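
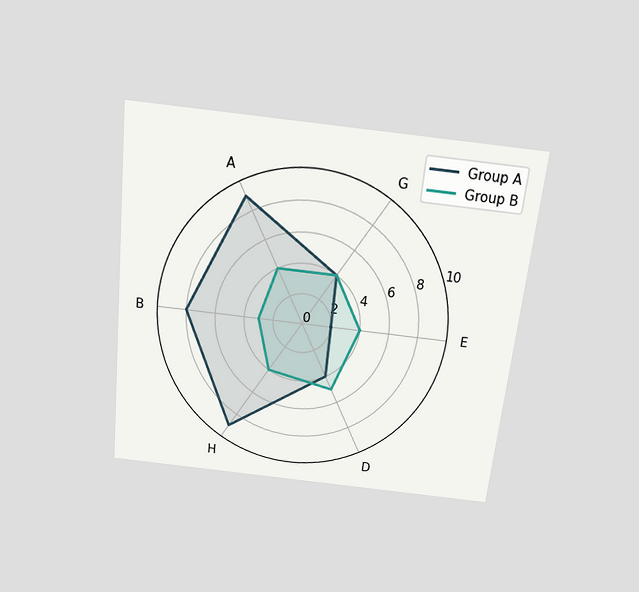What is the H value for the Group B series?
4

The chart is tilted about 6° clockwise and viewed slightly from above. On the H axis, Group B reaches 4.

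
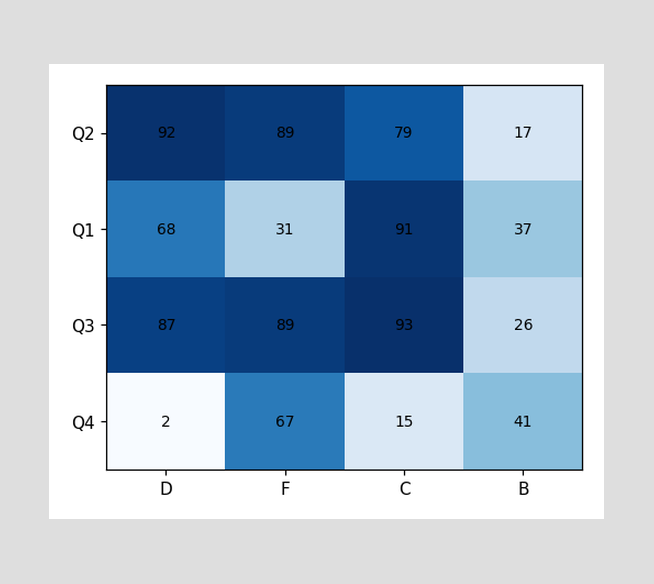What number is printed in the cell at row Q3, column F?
The (Q3, F) cell reads 89.

89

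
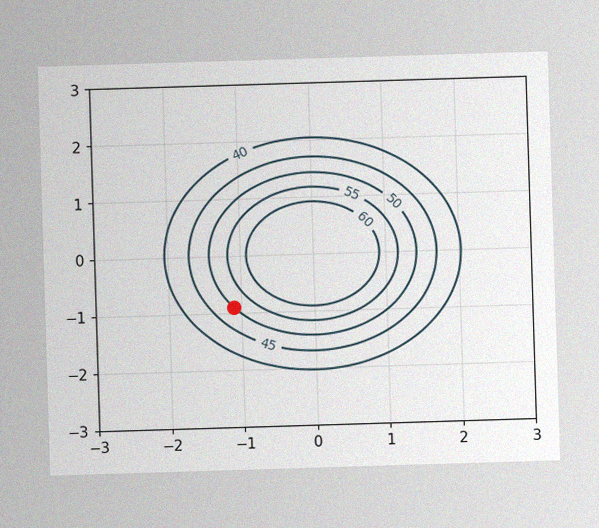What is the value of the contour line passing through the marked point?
The image has some photo noise and uneven lighting. The marked point sits on the contour labelled 50.

50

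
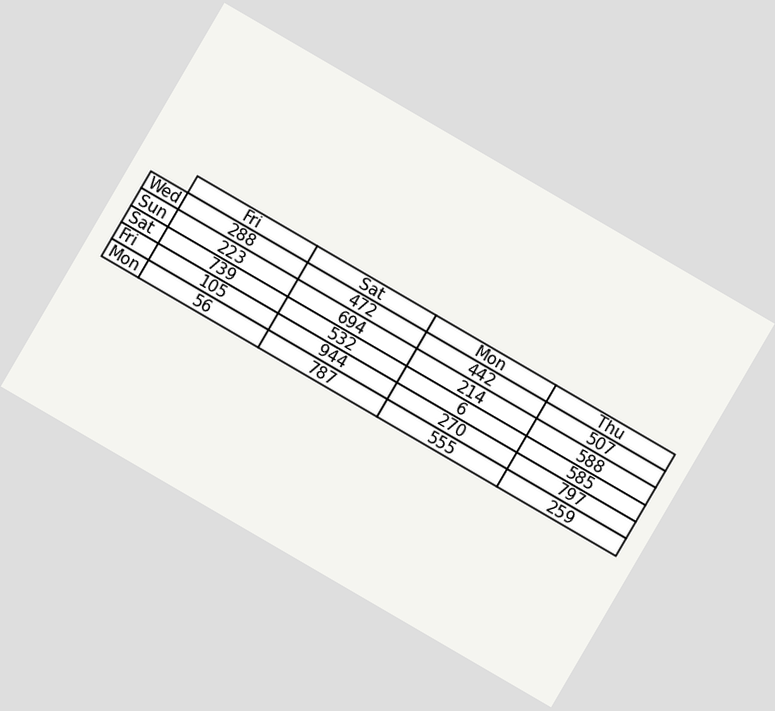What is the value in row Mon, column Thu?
The chart is tilted about 30° clockwise. The (Mon, Thu) cell reads 259.

259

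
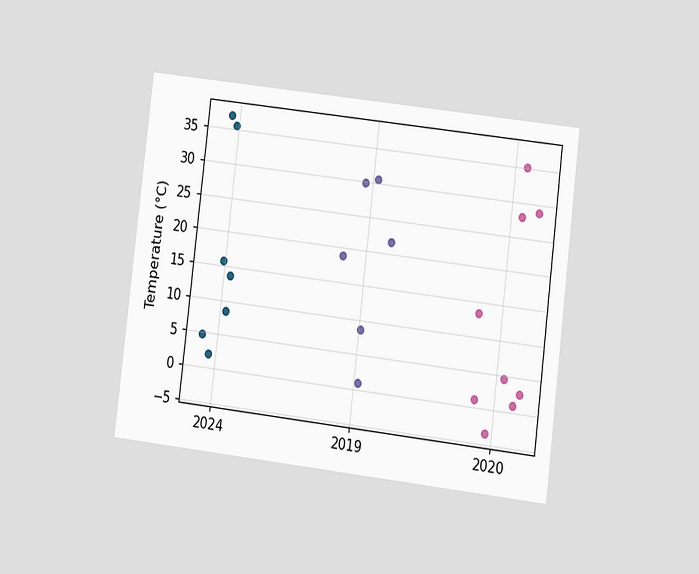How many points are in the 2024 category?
The chart is tilted about 7° clockwise and viewed at a slight angle. Counting the markers in the 2024 column gives 7.

7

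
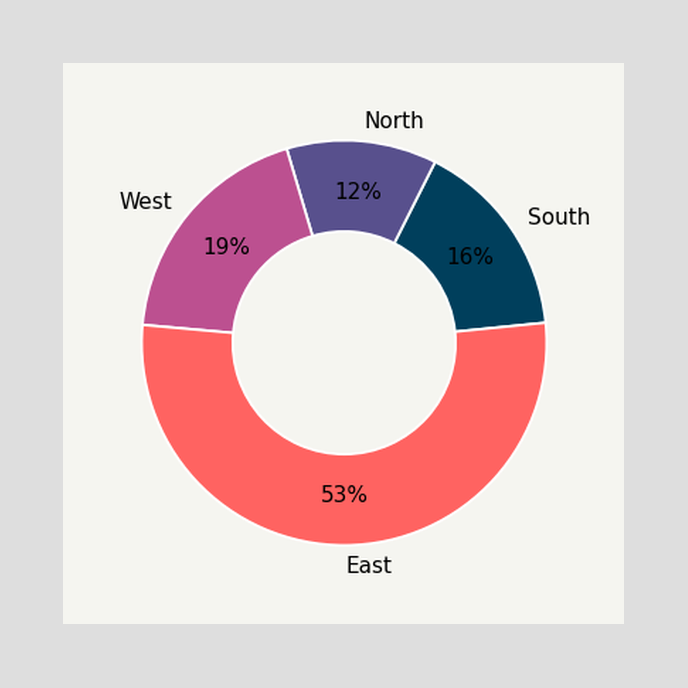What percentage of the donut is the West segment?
The West segment takes up 19% of the ring.

19%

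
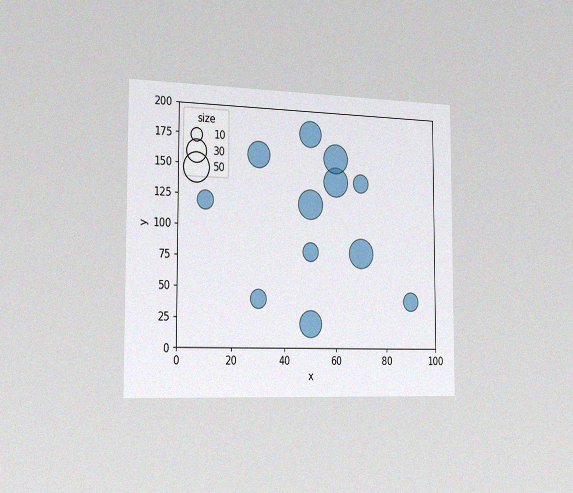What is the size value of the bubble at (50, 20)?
The chart is viewed slightly from the left, with some photo noise. Matching the bubble at (50, 20) against the size legend gives 40.

40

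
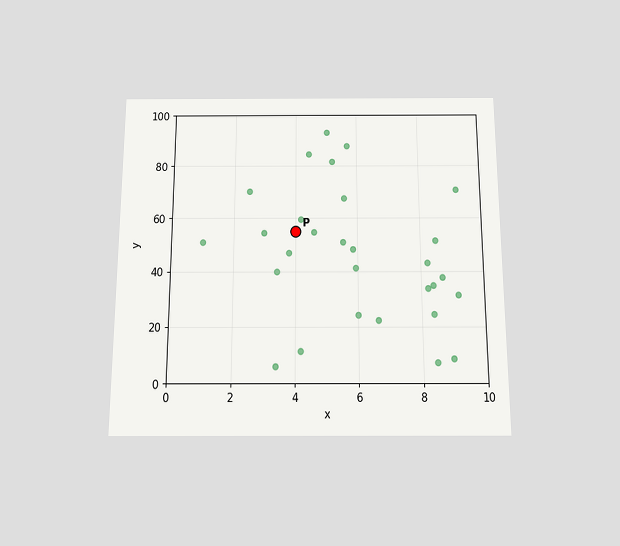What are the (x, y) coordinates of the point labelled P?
The chart is viewed slightly from below. Following the gridlines from P to each axis, P sits at (4, 55).

(4, 55)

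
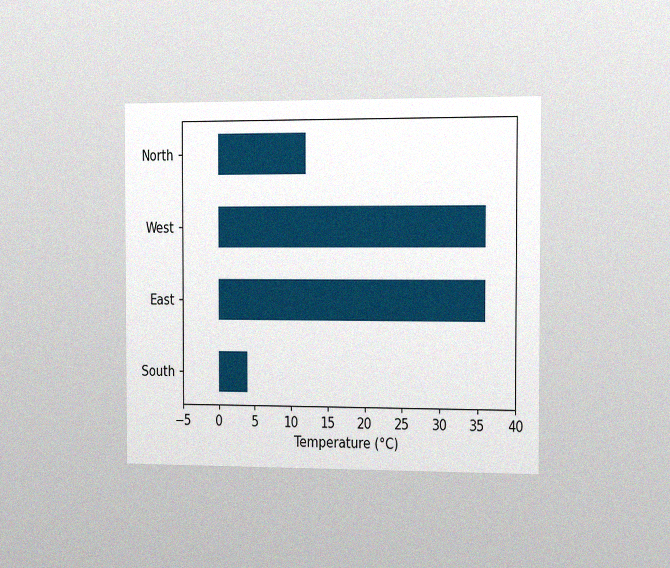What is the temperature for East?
36°C

The chart is viewed slightly from the right, with some photo noise. Reading along the chart's x-axis, the East bar reaches 36°C.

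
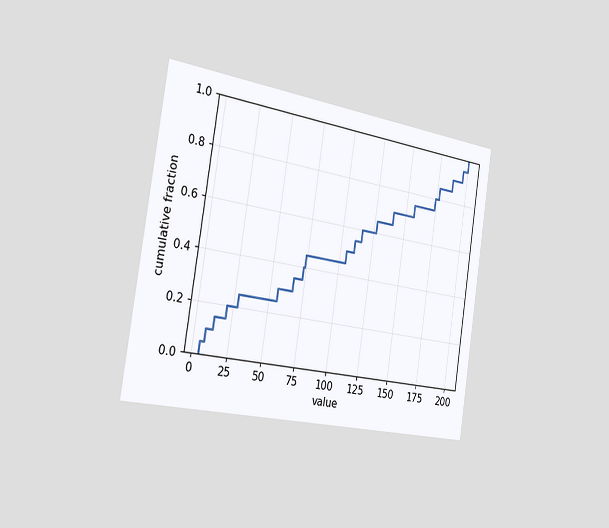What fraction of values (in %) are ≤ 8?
10%

The chart is tilted about 9° clockwise and viewed slightly from the left. At x=8 the ECDF step is at 10%.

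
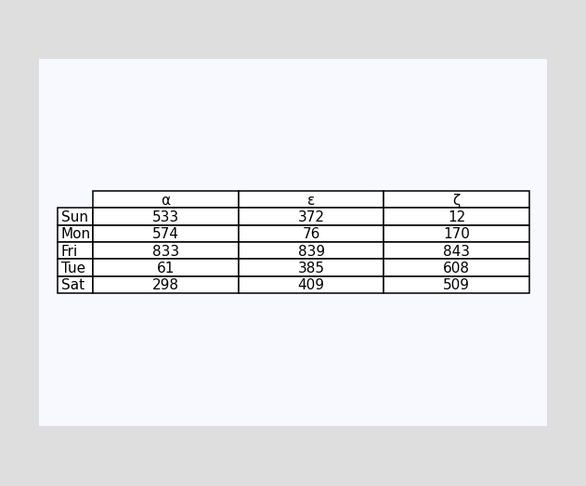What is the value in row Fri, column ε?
The (Fri, ε) cell reads 839.

839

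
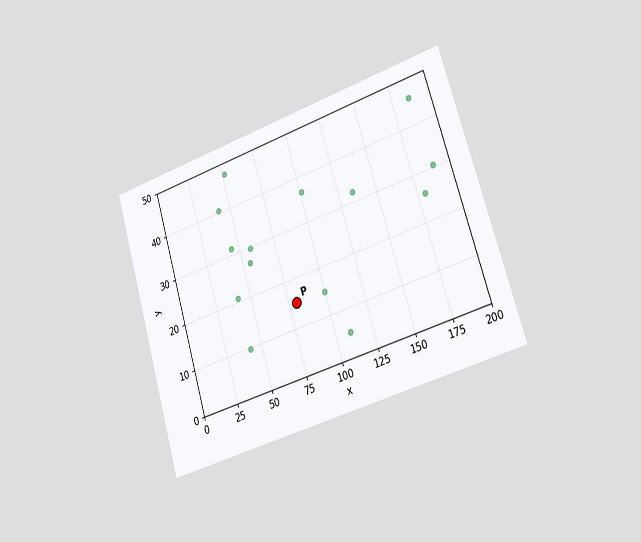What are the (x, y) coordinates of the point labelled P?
(80, 15)

The chart is tilted about 17° counter-clockwise and viewed slightly from the right. Following the gridlines from P to each axis, P sits at (80, 15).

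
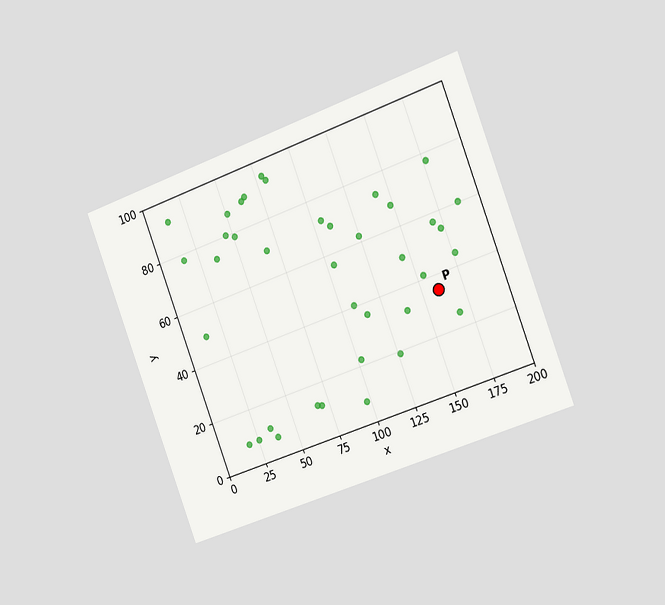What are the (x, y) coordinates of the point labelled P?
The chart is tilted about 20° counter-clockwise and viewed slightly from the right. Following the gridlines from P to each axis, P sits at (160, 35).

(160, 35)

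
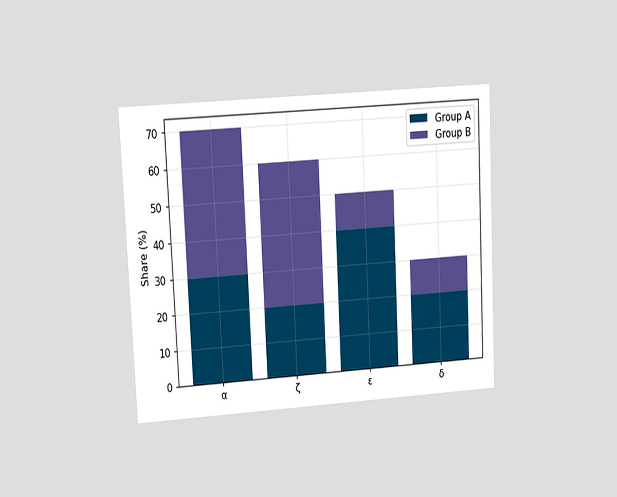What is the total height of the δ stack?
The chart is tilted about 3° counter-clockwise and viewed at a slight angle. The δ stack's top reaches 30% on the y-axis.

30%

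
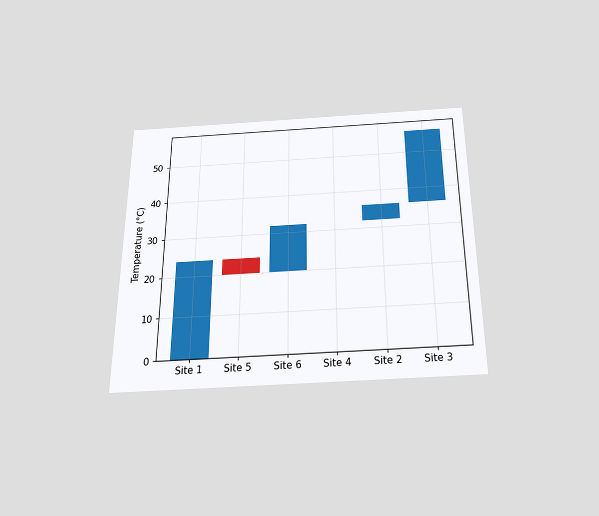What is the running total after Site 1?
The chart is viewed slightly from below. After Site 1 the running total reaches 24°C.

24°C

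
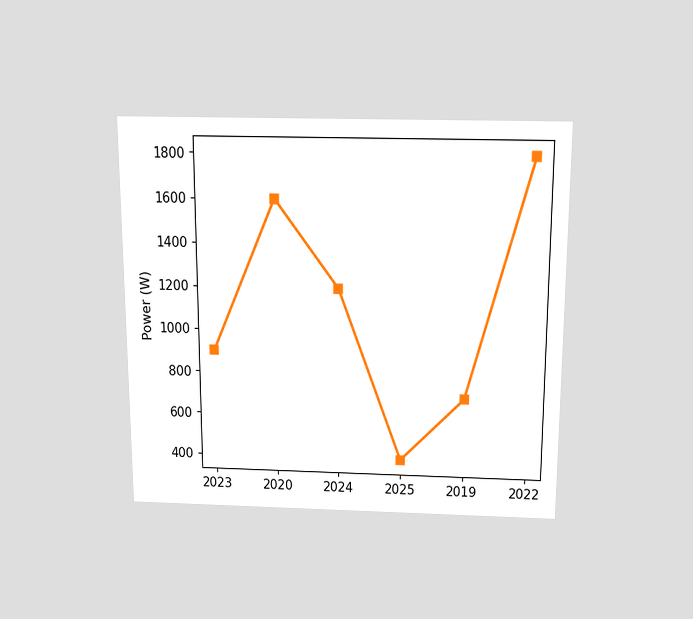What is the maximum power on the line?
The chart is viewed slightly from above. The highest point is at 2022, and reading across to the y-axis gives 1800W.

1800W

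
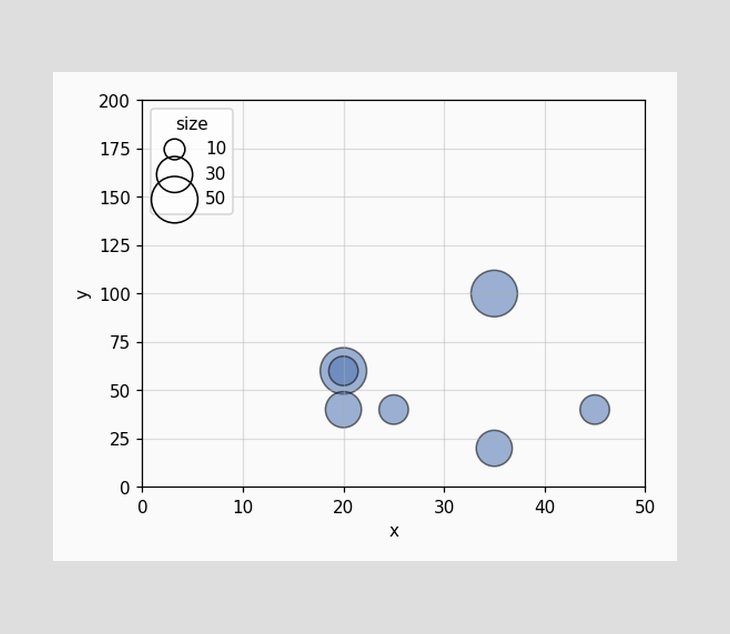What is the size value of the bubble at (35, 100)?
Matching the bubble at (35, 100) against the size legend gives 50.

50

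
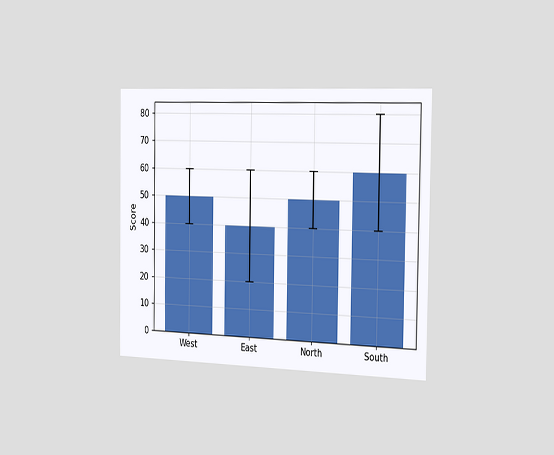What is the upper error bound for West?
The chart is viewed slightly from the right. The West bar's upper whisker reaches 60.

60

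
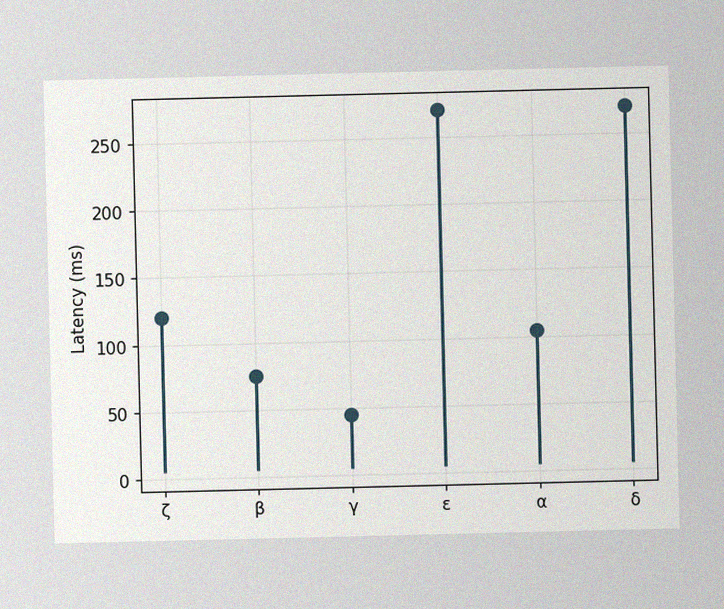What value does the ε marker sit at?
270ms

The image has some photo noise and uneven lighting. The ε marker sits at 270ms.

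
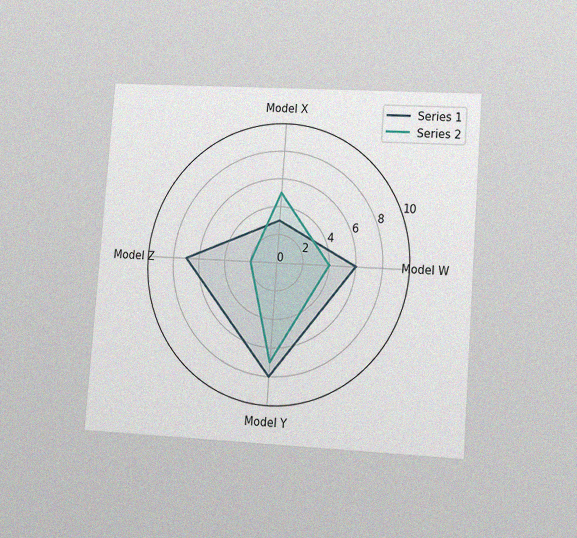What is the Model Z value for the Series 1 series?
The chart is tilted about 4° clockwise and viewed at a slight angle, with some photo noise. On the Model Z axis, Series 1 reaches 7.

7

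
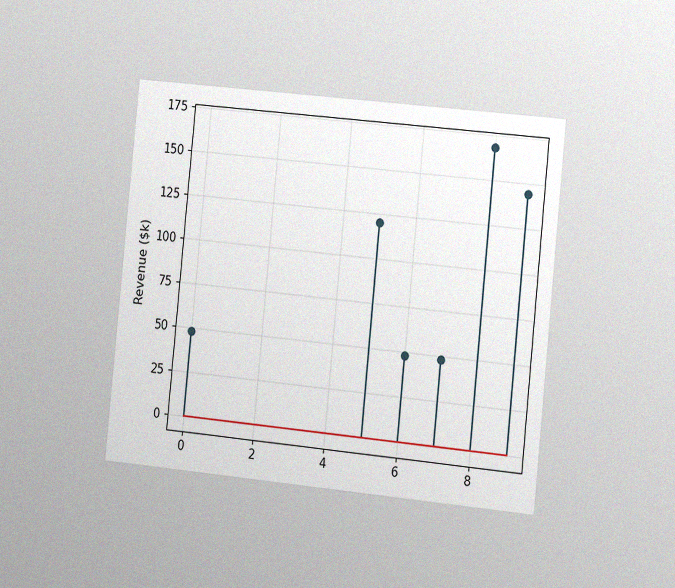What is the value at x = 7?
The chart is tilted about 6° clockwise and viewed slightly from the right, with some photo noise. The stem at x=7 reaches $48k.

$48k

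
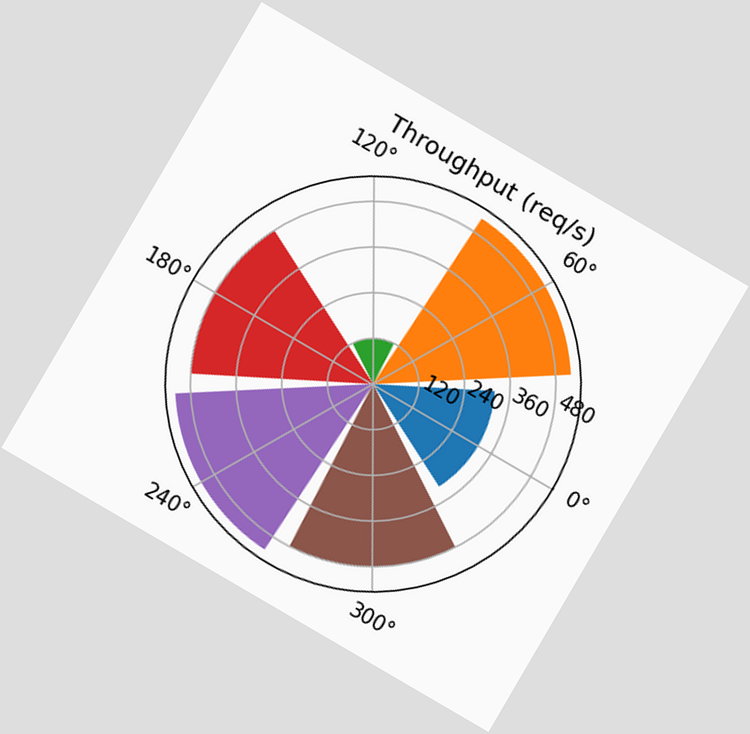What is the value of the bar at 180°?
The chart is tilted about 30° clockwise. The bar at 180° reaches 480req/s on the radial axis.

480req/s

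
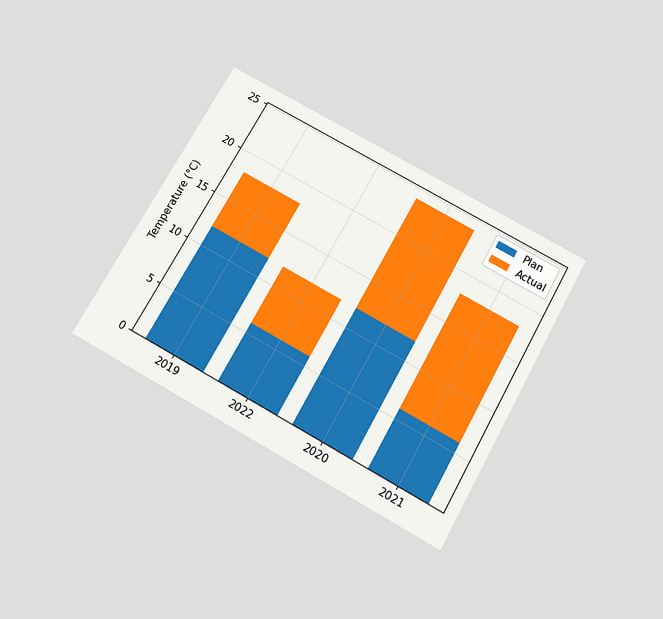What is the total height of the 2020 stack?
24°C

The chart is tilted about 29° clockwise and viewed slightly from below. The 2020 stack's top reaches 24°C on the y-axis.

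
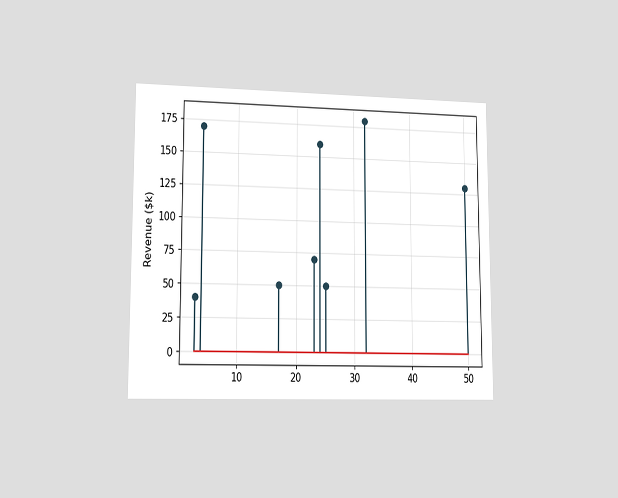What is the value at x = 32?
$180k

The chart is viewed at a slight angle. The stem at x=32 reaches $180k.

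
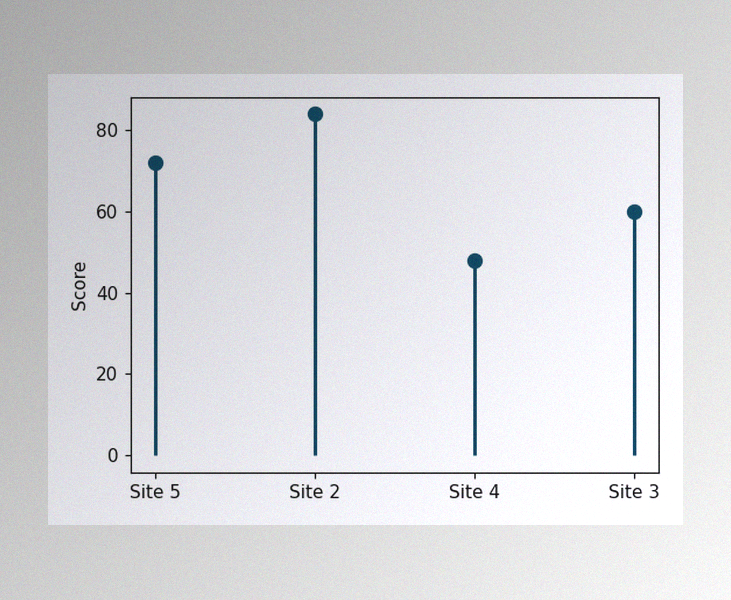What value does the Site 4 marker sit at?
The image has some photo noise and uneven lighting. The Site 4 marker sits at 48.

48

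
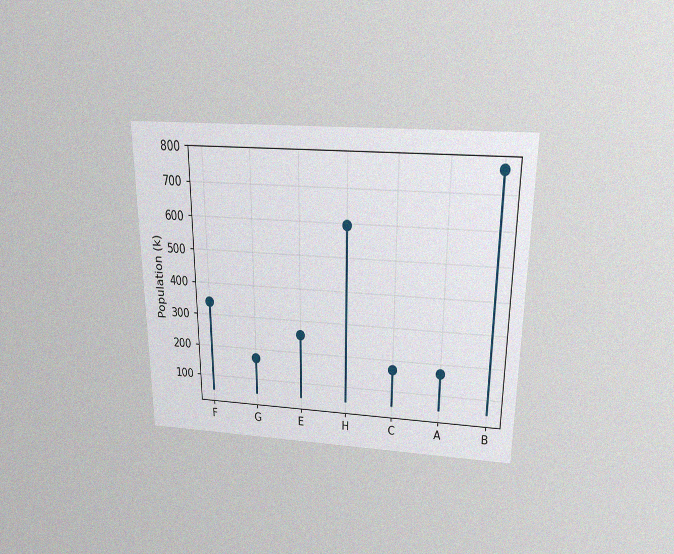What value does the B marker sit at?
765k

The chart is viewed slightly from above, with some photo noise. The B marker sits at 765k.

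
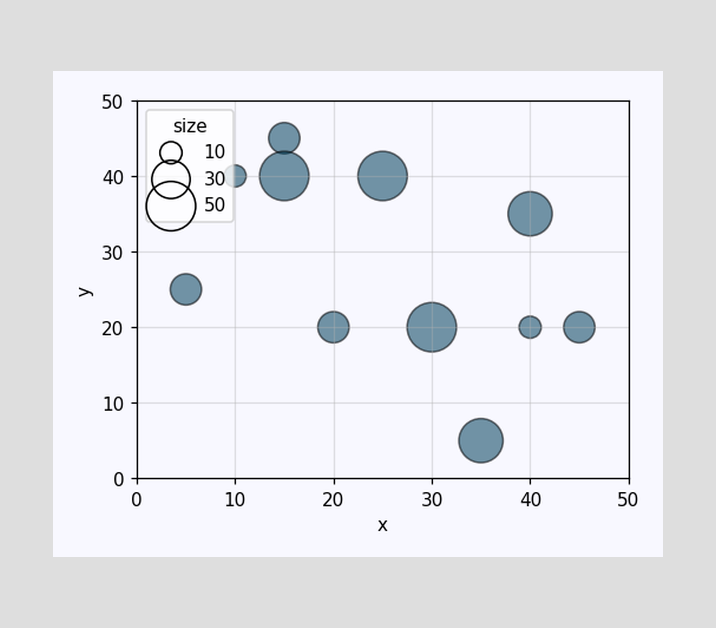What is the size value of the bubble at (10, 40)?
10

Matching the bubble at (10, 40) against the size legend gives 10.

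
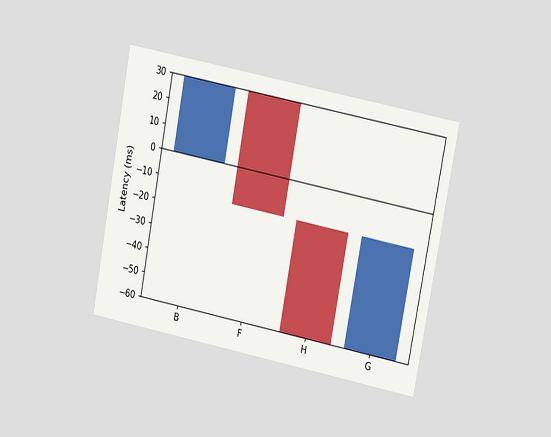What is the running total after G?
-15ms

The chart is tilted about 11° clockwise and viewed at a slight angle. After G the running total reaches -15ms.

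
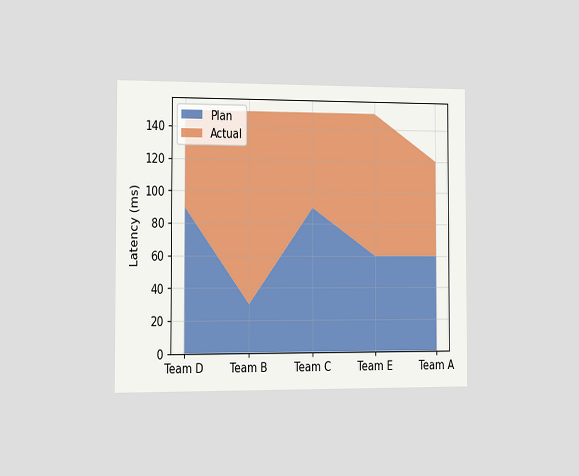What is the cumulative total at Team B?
150ms

The chart is viewed slightly from the left. The stacked total at Team B reaches 150ms.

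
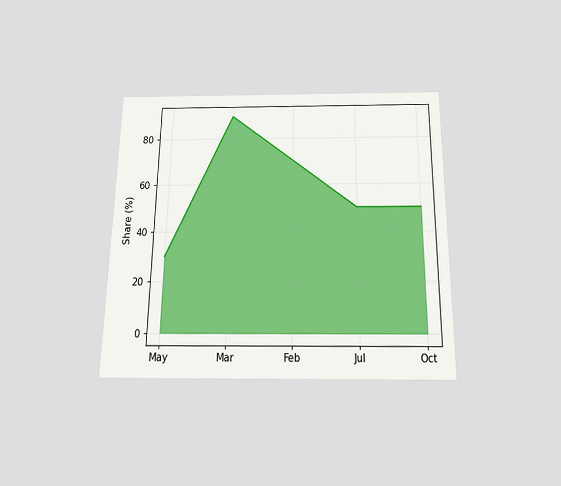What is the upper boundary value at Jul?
The chart is viewed slightly from below. At Jul the upper boundary is at 50%.

50%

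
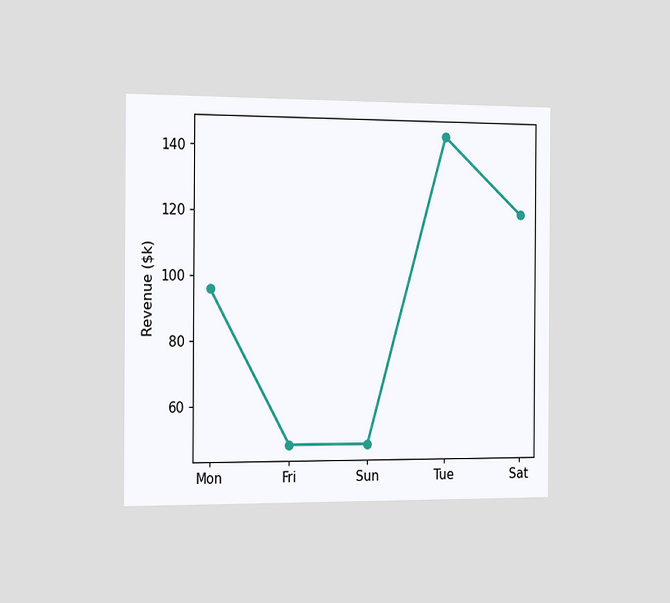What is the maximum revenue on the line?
$144k

The chart is viewed slightly from the left. The highest point is at Tue, and reading across to the y-axis gives $144k.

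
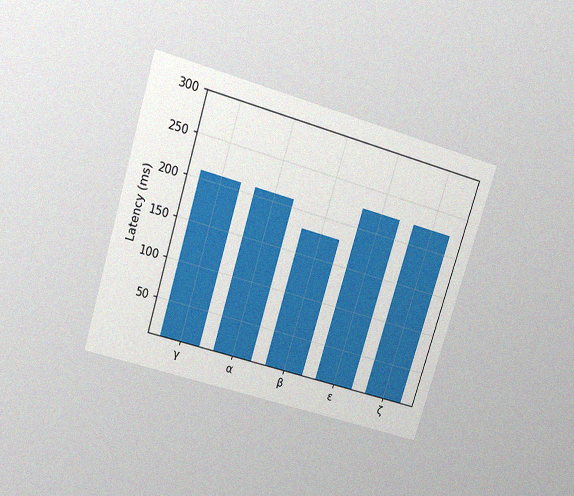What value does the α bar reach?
The chart is tilted about 17° clockwise and viewed slightly from above, with some photo noise. Reading along the chart's y-axis, the α bar reaches 210ms.

210ms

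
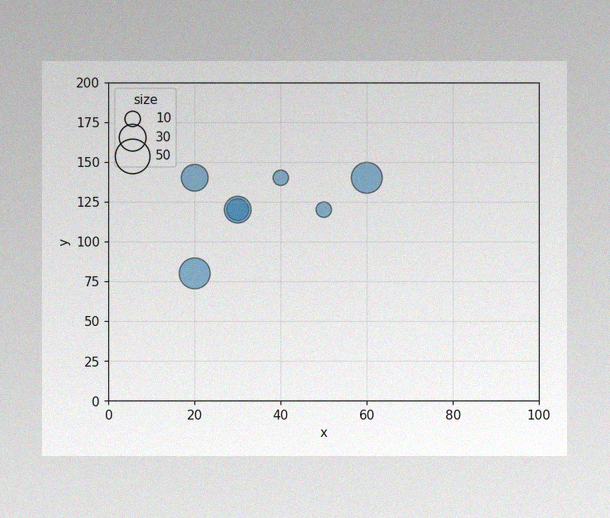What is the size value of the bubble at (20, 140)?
The image has some photo noise and uneven lighting. Matching the bubble at (20, 140) against the size legend gives 30.

30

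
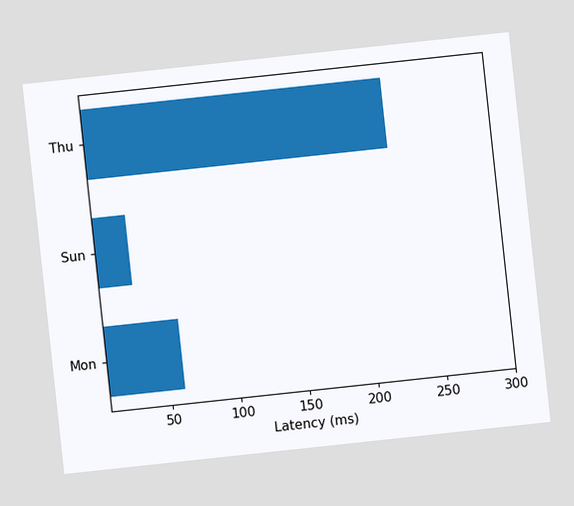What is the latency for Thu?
225ms

The chart is tilted about 6° counter-clockwise. Reading along the chart's x-axis, the Thu bar reaches 225ms.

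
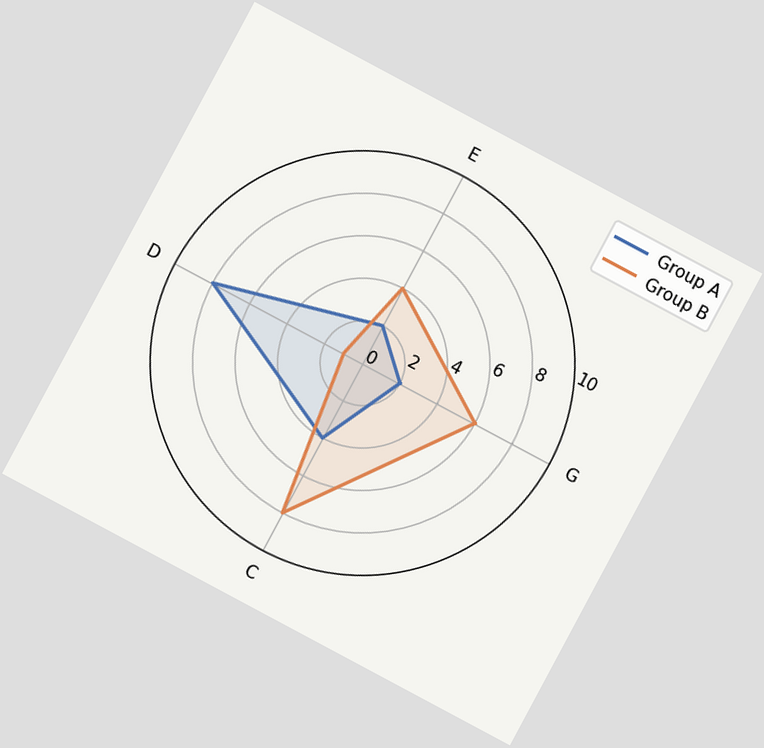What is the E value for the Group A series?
The chart is tilted about 28° clockwise. On the E axis, Group A reaches 2.

2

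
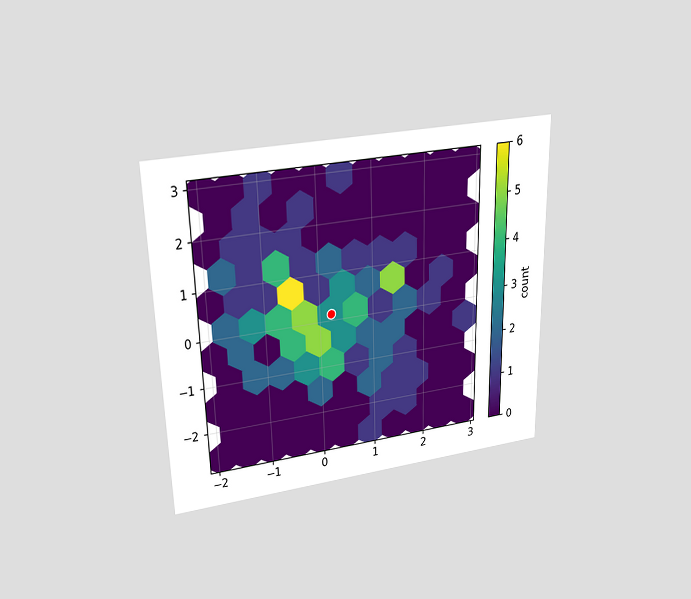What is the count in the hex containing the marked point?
3

The chart is viewed slightly from above. The marked hex reads 3 on the colorbar.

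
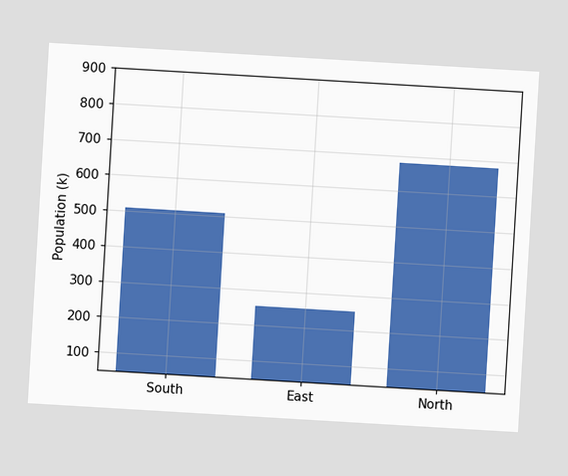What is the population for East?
The chart is tilted about 3° clockwise. Reading along the chart's y-axis, the East bar reaches 255k.

255k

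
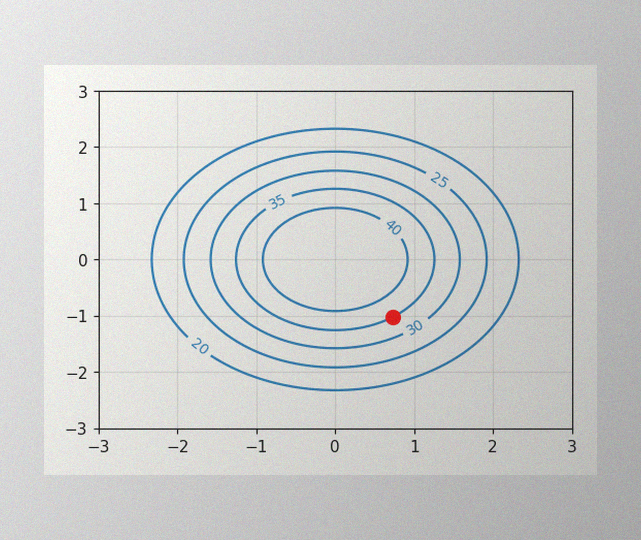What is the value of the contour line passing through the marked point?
The image has some photo noise and uneven lighting. The marked point sits on the contour labelled 35.

35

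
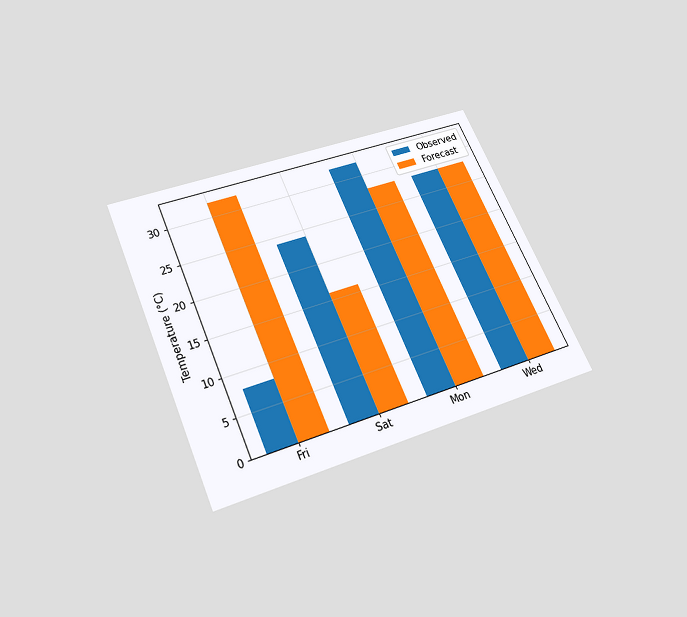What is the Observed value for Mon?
32°C

The chart is tilted about 24° counter-clockwise and viewed slightly from below. The Observed bar at Mon reaches 32°C on the y-axis.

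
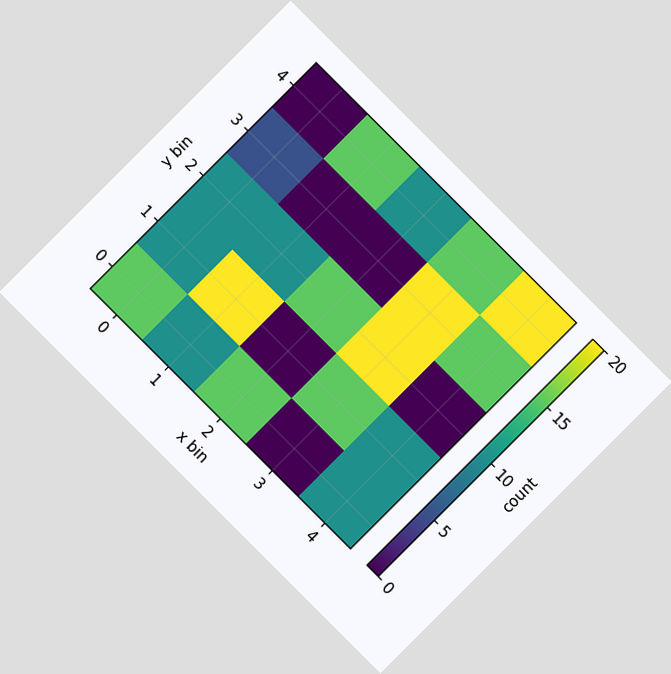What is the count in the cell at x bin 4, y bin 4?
The chart is tilted about 45° clockwise. Matching the cell (4, 4) against the colorbar gives 20.

20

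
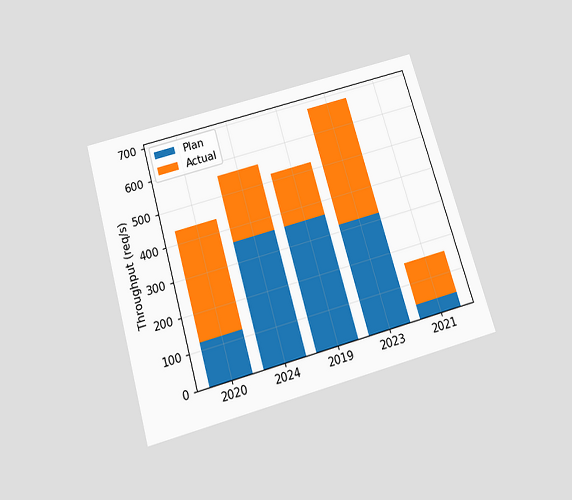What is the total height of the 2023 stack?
680req/s

The chart is tilted about 16° counter-clockwise and viewed slightly from below. The 2023 stack's top reaches 680req/s on the y-axis.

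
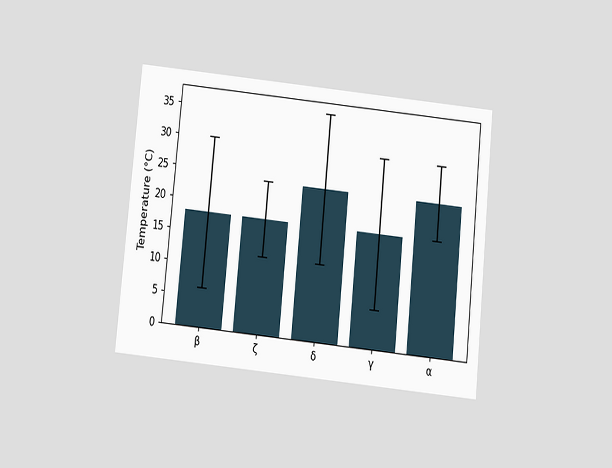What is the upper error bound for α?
The chart is tilted about 6° clockwise and viewed slightly from below. The α bar's upper whisker reaches 30°C.

30°C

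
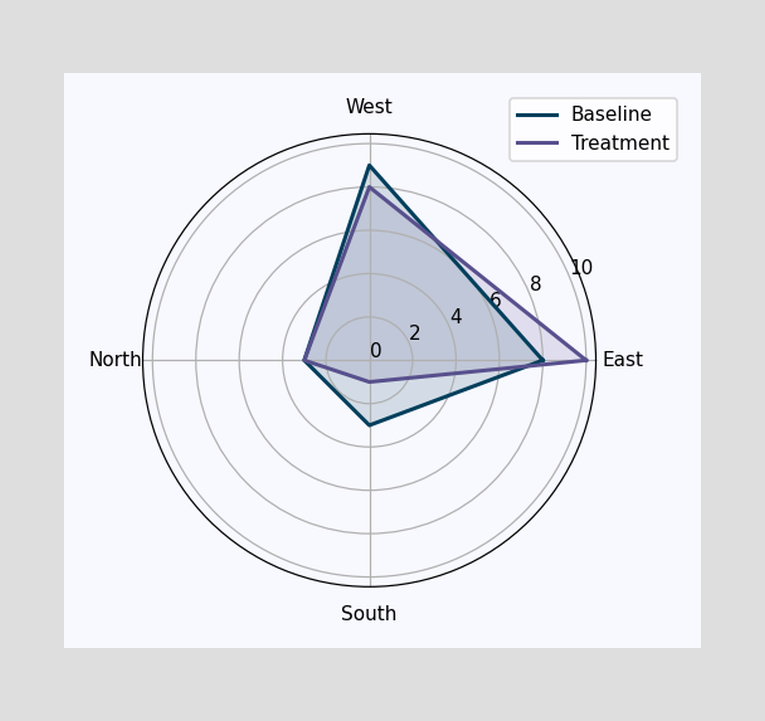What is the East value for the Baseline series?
8

On the East axis, Baseline reaches 8.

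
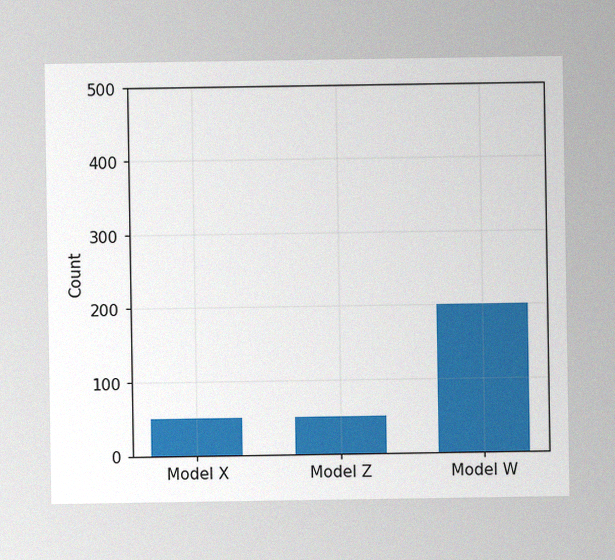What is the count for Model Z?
50

The image has some photo noise and uneven lighting. Reading along the chart's y-axis, the Model Z bar reaches 50.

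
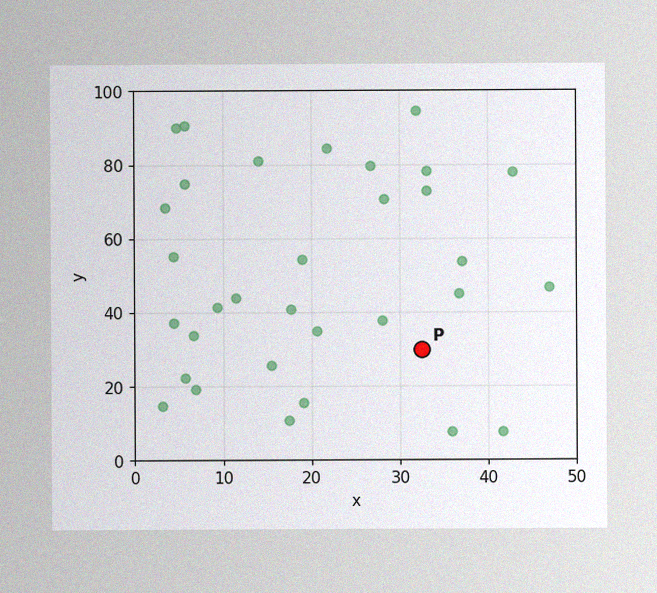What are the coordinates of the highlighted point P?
The image has some photo noise and uneven lighting. Following the gridlines from P to each axis, P sits at (32.5, 30).

(32.5, 30)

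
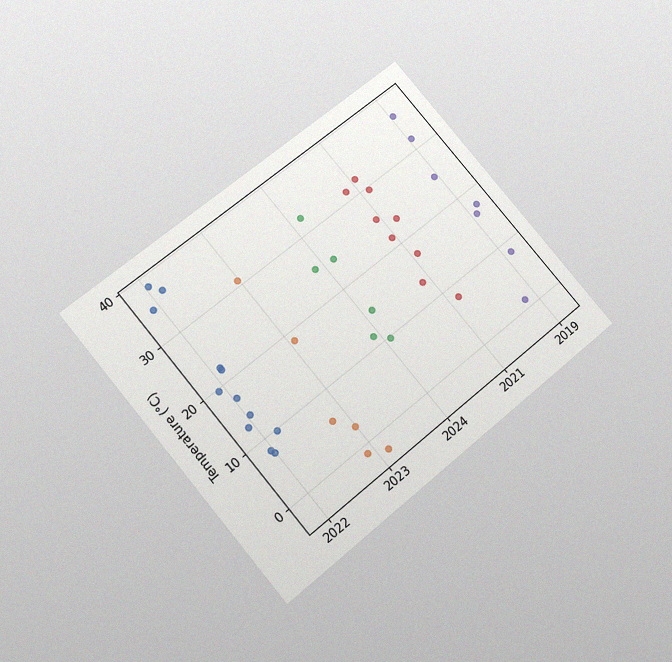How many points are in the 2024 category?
The chart is tilted about 40° counter-clockwise and viewed slightly from below, with some photo noise. Counting the markers in the 2024 column gives 6.

6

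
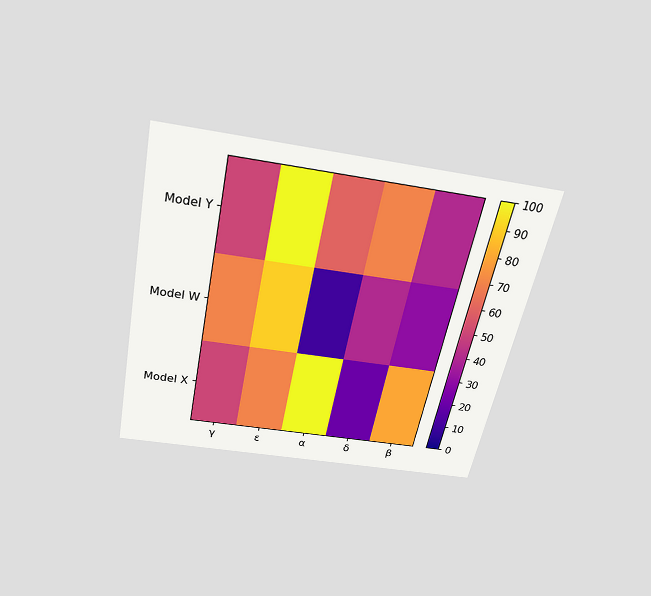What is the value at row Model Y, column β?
40

The chart is tilted about 11° clockwise and viewed slightly from above. Matching cell (Model Y, β) against the colorbar gives 40.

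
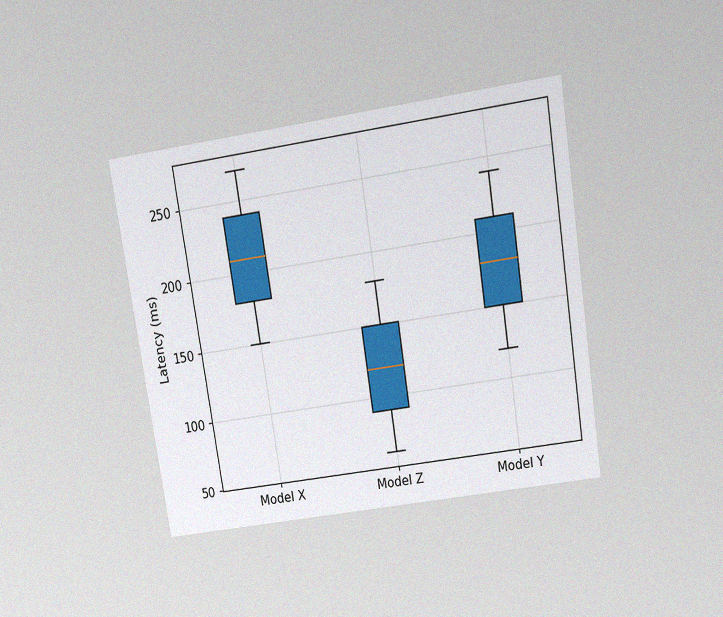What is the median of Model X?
210ms

The chart is tilted about 9° counter-clockwise and viewed slightly from above, with some photo noise. The median line in the Model X box sits at 210ms.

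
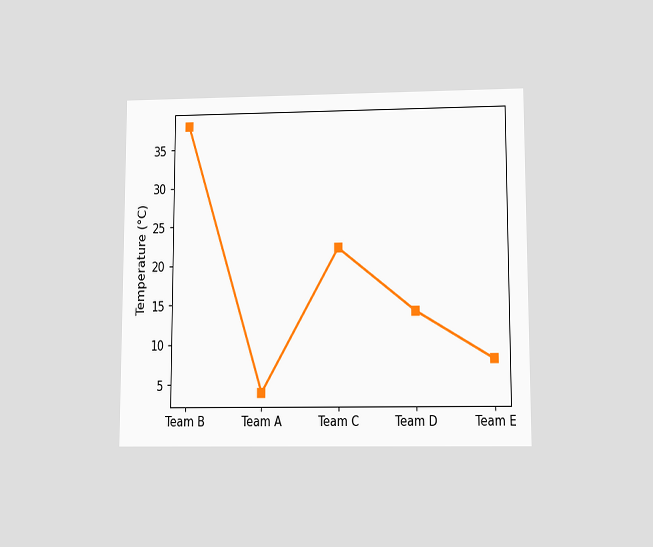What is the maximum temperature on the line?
38°C

The chart is viewed at a slight angle. The highest point is at Team B, and reading across to the y-axis gives 38°C.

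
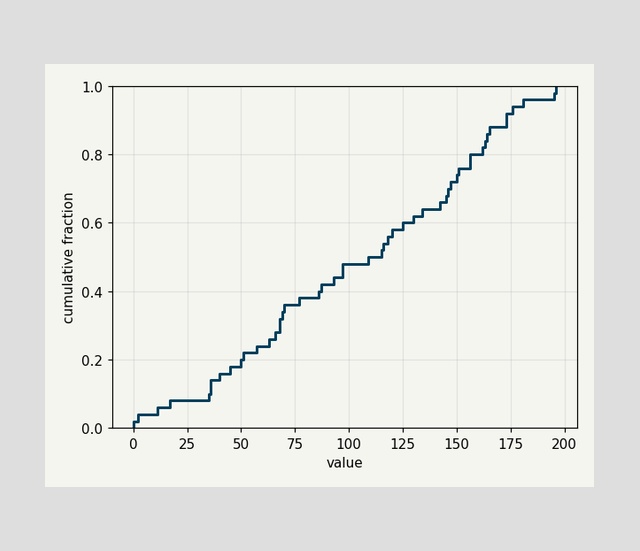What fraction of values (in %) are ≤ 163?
At x=163 the ECDF step is at 84%.

84%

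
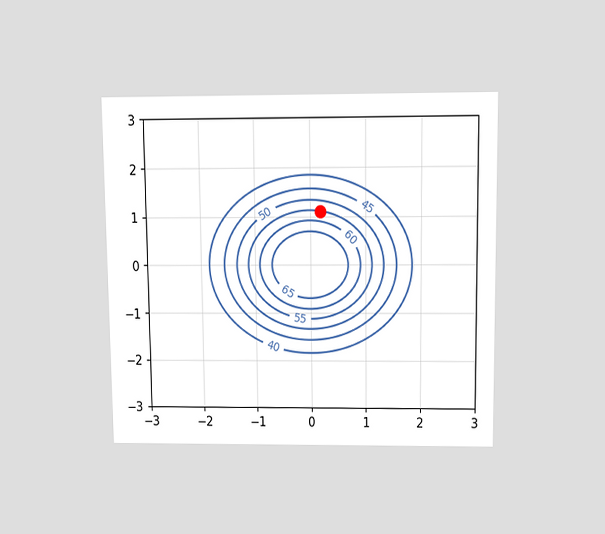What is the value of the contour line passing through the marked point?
55

The chart is viewed slightly from above. The marked point sits on the contour labelled 55.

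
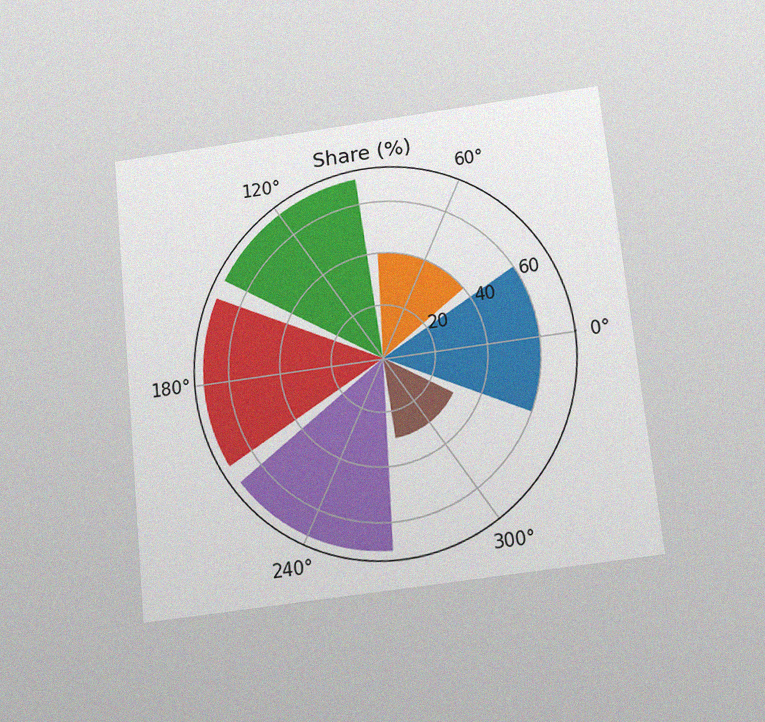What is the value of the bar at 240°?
The chart is tilted about 6° counter-clockwise and viewed slightly from below, with some photo noise. The bar at 240° reaches 70% on the radial axis.

70%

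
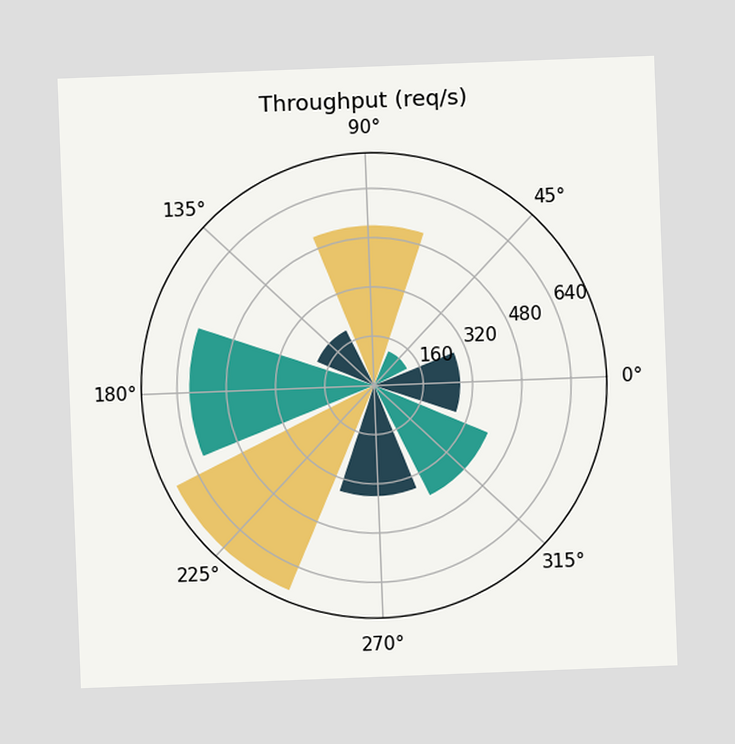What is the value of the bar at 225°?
720req/s

The chart is tilted about 2° counter-clockwise. The bar at 225° reaches 720req/s on the radial axis.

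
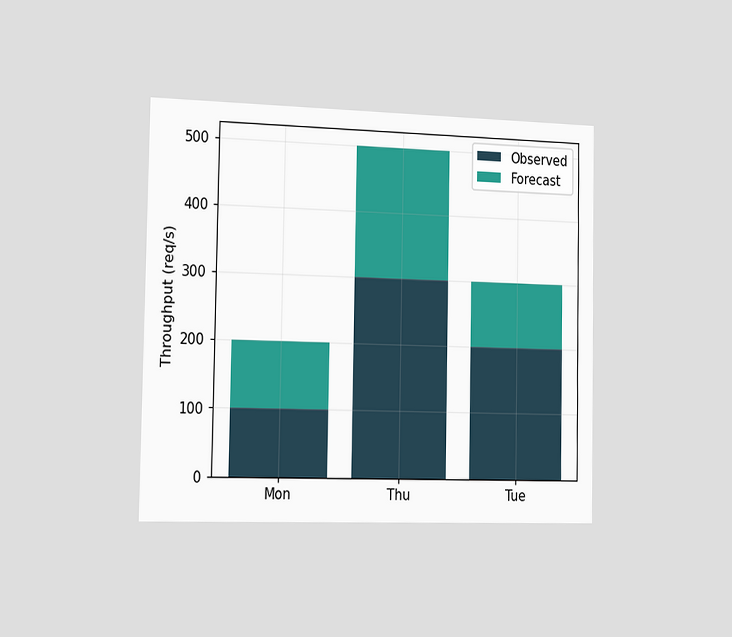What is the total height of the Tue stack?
300req/s

The chart is viewed slightly from the left. The Tue stack's top reaches 300req/s on the y-axis.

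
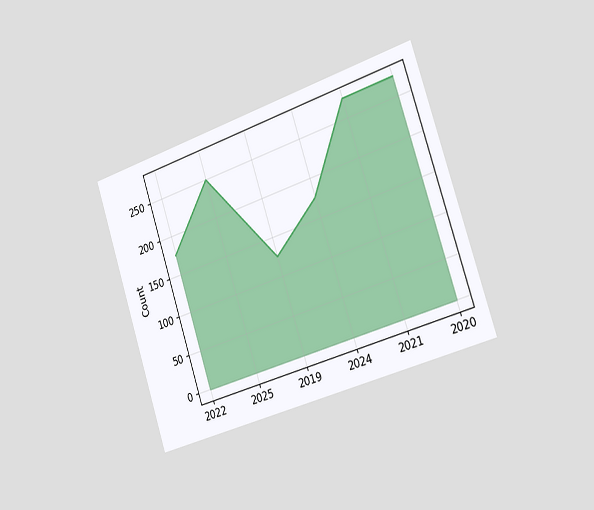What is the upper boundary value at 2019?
125

The chart is tilted about 18° counter-clockwise and viewed slightly from the right. At 2019 the upper boundary is at 125.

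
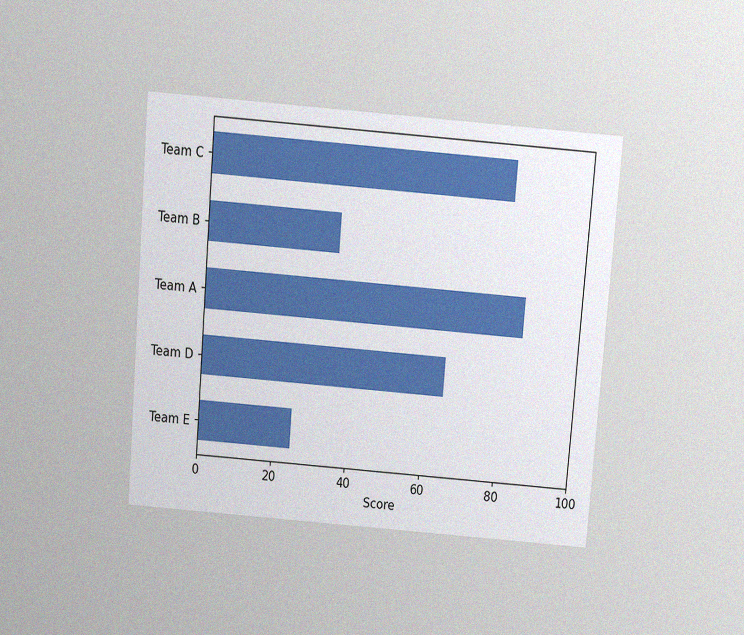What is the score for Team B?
The chart is tilted about 5° clockwise and viewed slightly from above, with some photo noise. Reading along the chart's x-axis, the Team B bar reaches 35.

35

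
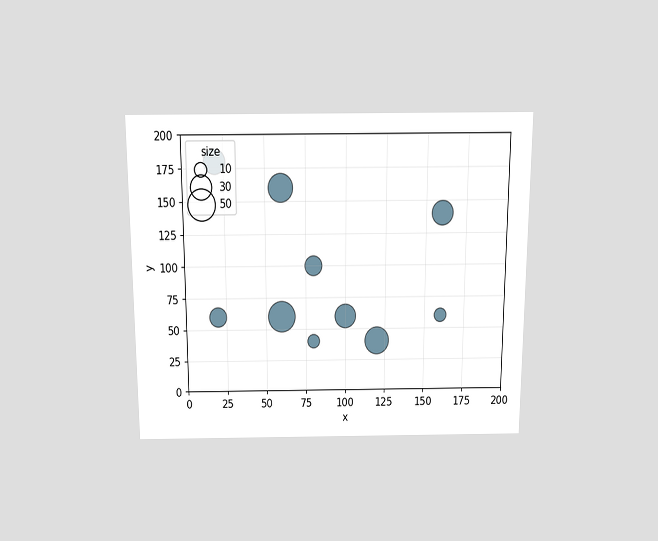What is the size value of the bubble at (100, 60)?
The chart is viewed slightly from above. Matching the bubble at (100, 60) against the size legend gives 30.

30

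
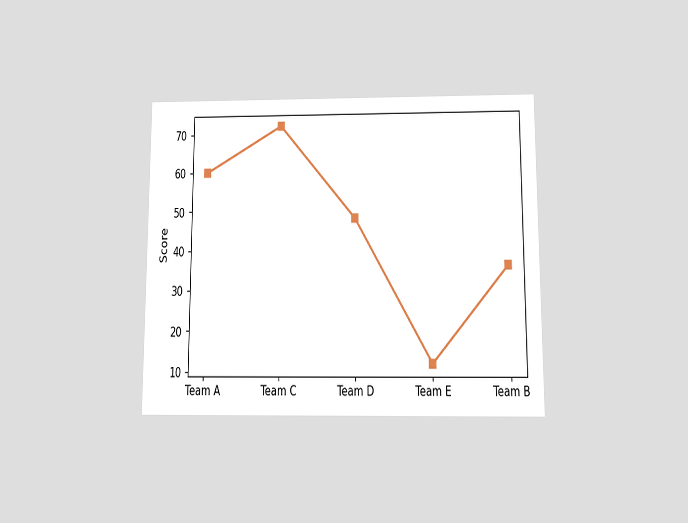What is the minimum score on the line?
12

The chart is viewed slightly from below. The lowest point is at Team E, and reading across to the y-axis gives 12.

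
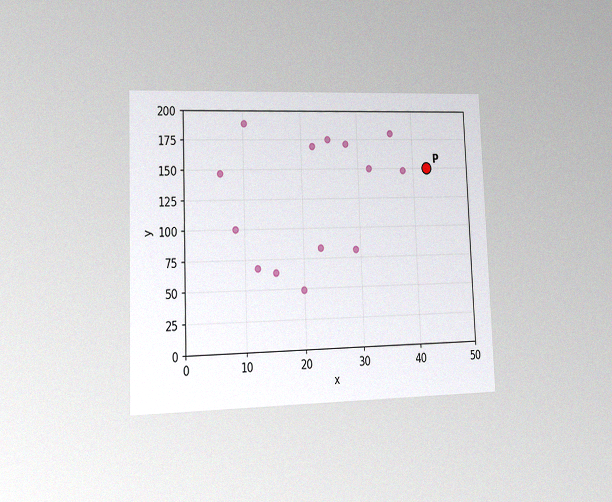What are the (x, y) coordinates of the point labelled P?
(42.5, 150)

The chart is tilted about 2° counter-clockwise and viewed slightly from the left, with some photo noise. Following the gridlines from P to each axis, P sits at (42.5, 150).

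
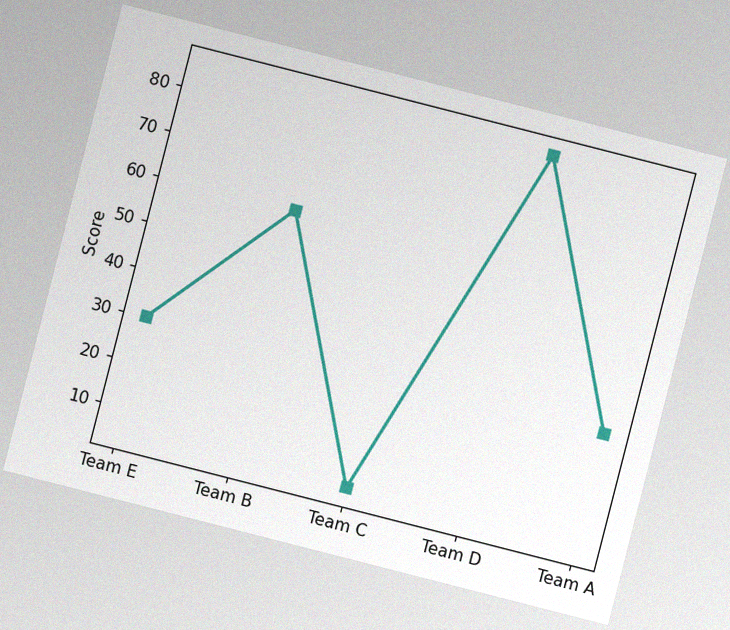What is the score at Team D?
The chart is tilted about 14° clockwise, with some photo noise. At Team D, the line is at 85.

85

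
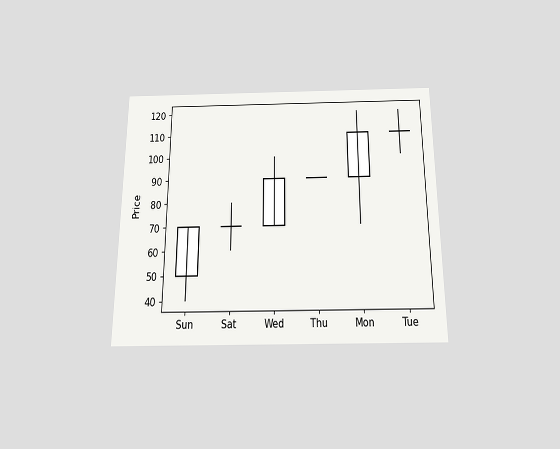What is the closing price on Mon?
The chart is viewed slightly from below. The Mon candle closes at 110.

110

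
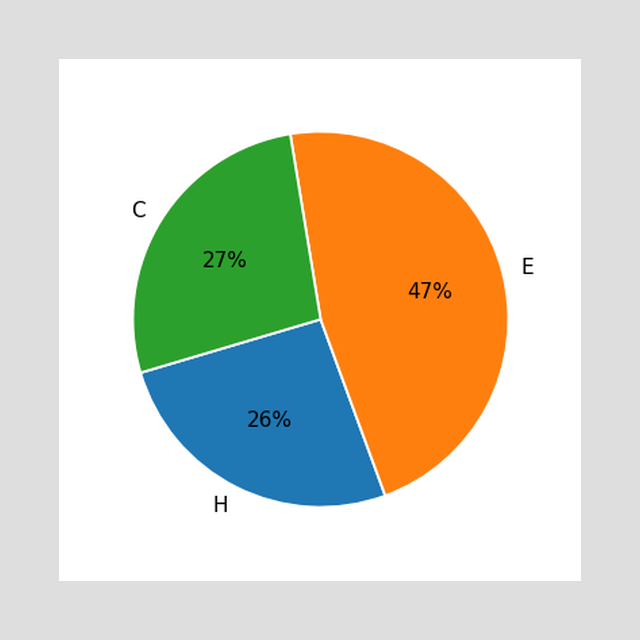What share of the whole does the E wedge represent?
47%

The E slice takes up 47% of the pie.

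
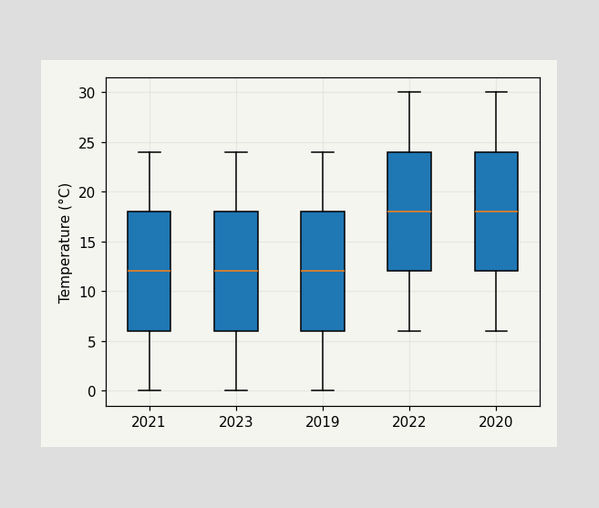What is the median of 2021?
12°C

The median line in the 2021 box sits at 12°C.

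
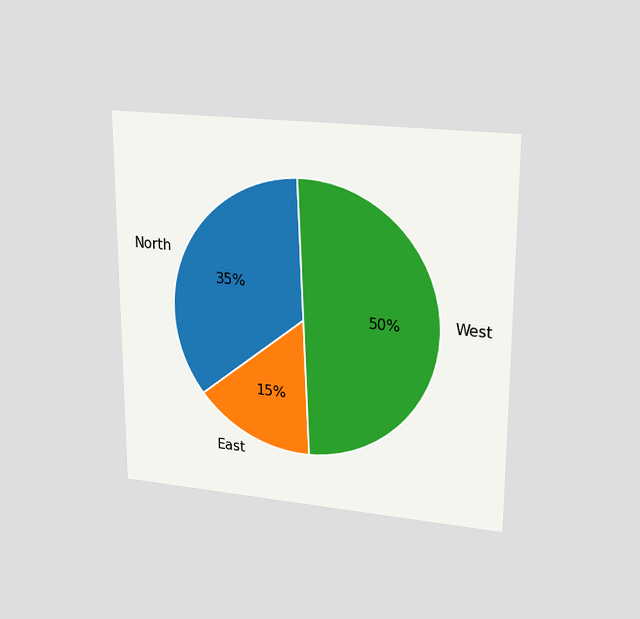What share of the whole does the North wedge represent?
The chart is viewed at a slight angle. The North slice takes up 35% of the pie.

35%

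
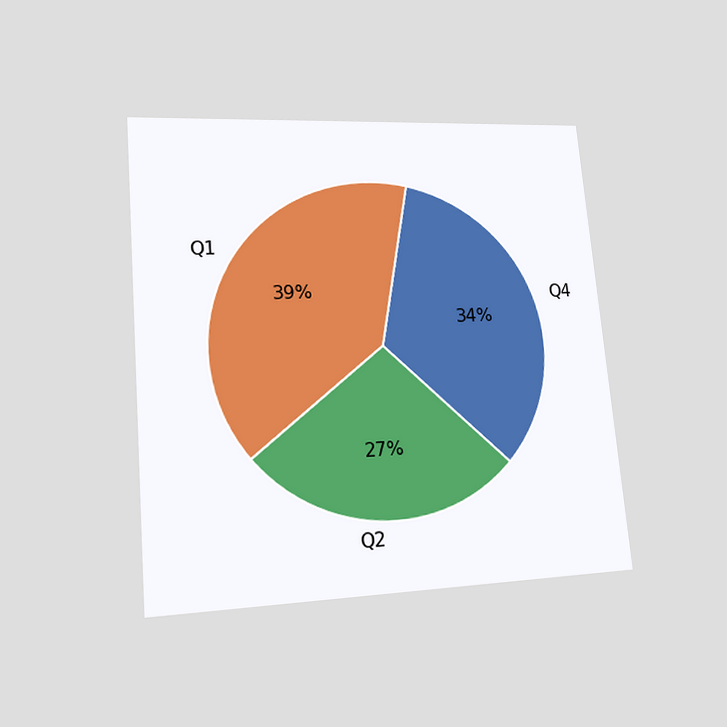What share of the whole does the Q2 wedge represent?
The chart is tilted about 5° counter-clockwise and viewed at a slight angle. The Q2 slice takes up 27% of the pie.

27%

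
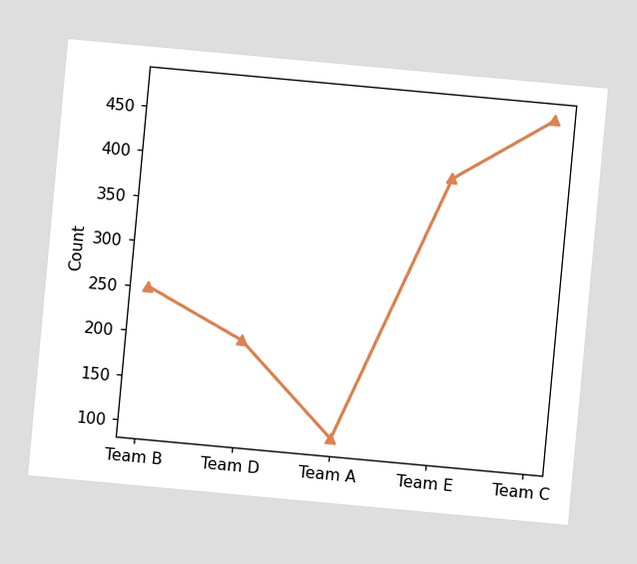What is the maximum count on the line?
The chart is tilted about 5° clockwise. The highest point is at Team C, and reading across to the y-axis gives 475.

475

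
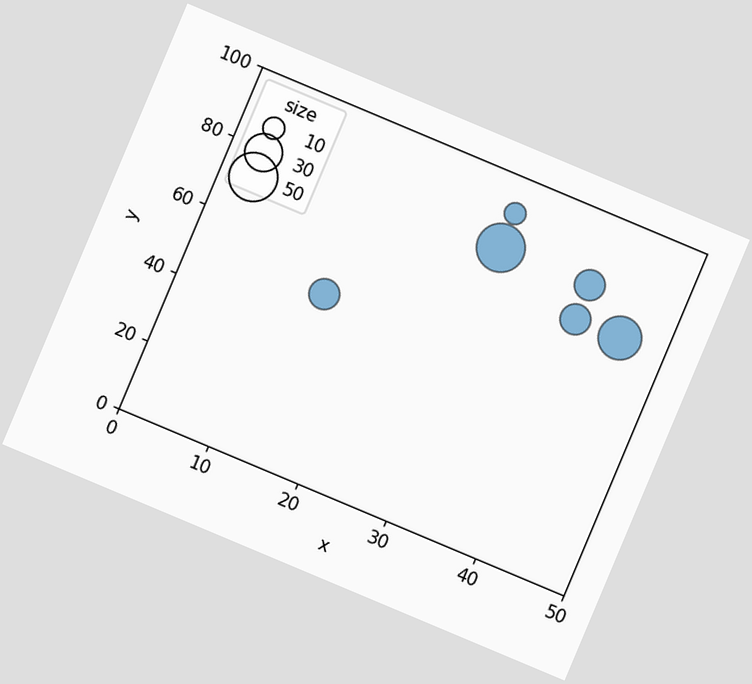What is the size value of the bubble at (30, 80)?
The chart is tilted about 23° clockwise. Matching the bubble at (30, 80) against the size legend gives 50.

50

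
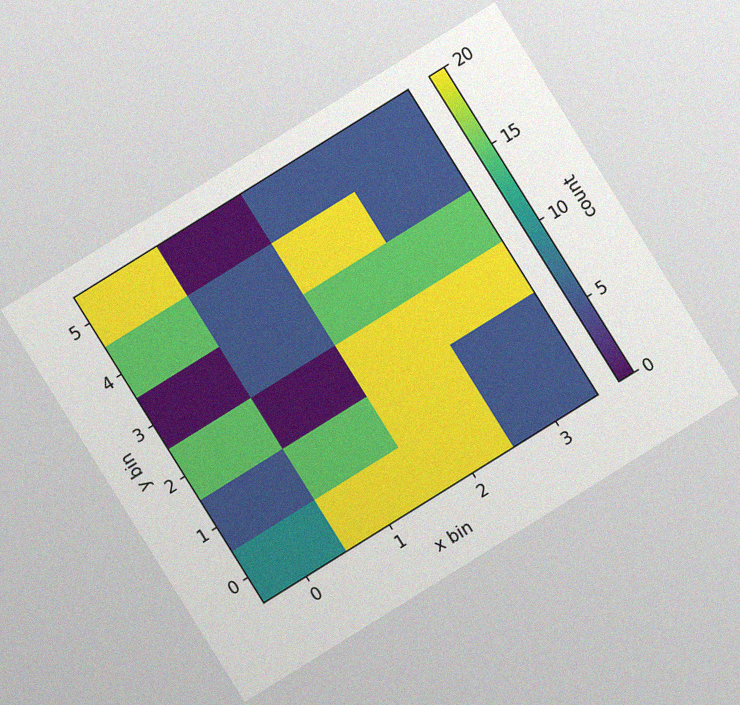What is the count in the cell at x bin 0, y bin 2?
The chart is tilted about 32° counter-clockwise, with some photo noise. Matching the cell (0, 2) against the colorbar gives 15.

15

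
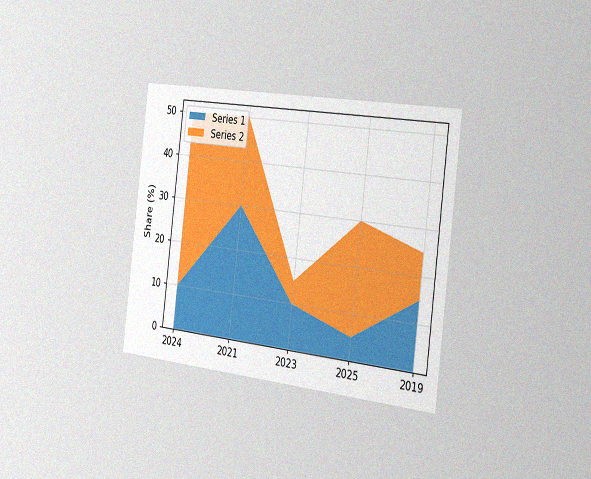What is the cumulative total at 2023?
The chart is tilted about 7° clockwise and viewed slightly from the right, with some photo noise. The stacked total at 2023 reaches 15%.

15%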